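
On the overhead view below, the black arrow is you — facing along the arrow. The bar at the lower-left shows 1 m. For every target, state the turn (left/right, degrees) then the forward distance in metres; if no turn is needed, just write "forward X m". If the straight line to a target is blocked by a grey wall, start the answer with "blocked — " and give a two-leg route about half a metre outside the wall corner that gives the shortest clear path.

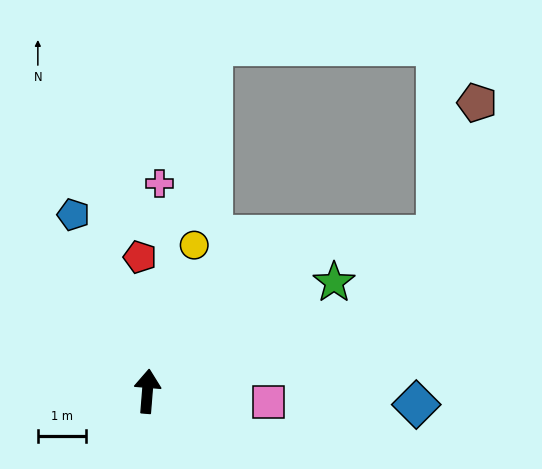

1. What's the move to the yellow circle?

turn right 13°, forward 3.2 m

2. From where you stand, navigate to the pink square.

turn right 90°, forward 2.5 m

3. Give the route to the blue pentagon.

turn left 27°, forward 4.0 m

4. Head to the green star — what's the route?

turn right 55°, forward 4.5 m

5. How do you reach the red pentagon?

turn left 8°, forward 2.8 m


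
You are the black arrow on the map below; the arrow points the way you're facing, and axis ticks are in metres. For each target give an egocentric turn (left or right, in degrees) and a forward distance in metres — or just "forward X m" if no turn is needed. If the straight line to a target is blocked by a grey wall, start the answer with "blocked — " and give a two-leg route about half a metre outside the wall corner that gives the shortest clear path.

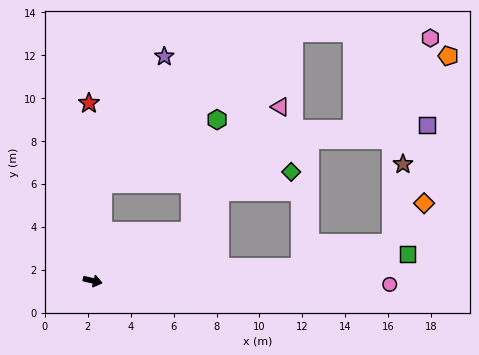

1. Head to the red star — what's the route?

turn left 105°, forward 8.3 m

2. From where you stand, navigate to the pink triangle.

blocked — turn left 41°, forward 5.1 m, then turn left 26°, forward 7.1 m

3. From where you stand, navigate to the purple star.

blocked — turn left 97°, forward 4.5 m, then turn right 19°, forward 6.6 m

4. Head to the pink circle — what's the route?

turn left 13°, forward 13.9 m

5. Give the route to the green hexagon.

blocked — turn left 41°, forward 5.1 m, then turn left 49°, forward 5.3 m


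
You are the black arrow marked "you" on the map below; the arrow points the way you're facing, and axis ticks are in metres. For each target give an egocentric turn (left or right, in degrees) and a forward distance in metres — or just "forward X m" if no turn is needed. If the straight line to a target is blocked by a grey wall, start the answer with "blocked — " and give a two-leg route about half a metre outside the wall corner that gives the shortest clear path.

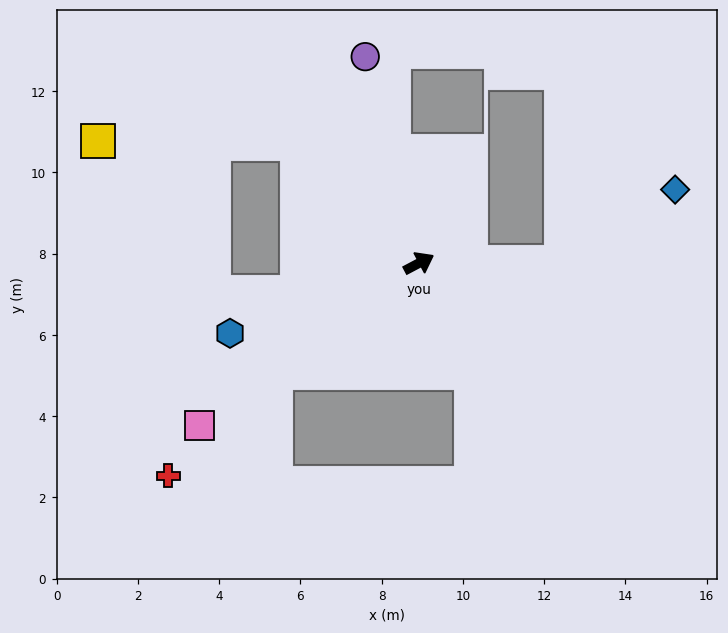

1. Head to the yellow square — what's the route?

blocked — turn left 108°, forward 4.2 m, then turn left 43°, forward 4.9 m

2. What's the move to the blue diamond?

blocked — turn right 27°, forward 3.5 m, then turn left 32°, forward 3.3 m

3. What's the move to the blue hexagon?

turn left 172°, forward 5.0 m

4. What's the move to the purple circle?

turn left 77°, forward 5.3 m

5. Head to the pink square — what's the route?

turn right 171°, forward 6.7 m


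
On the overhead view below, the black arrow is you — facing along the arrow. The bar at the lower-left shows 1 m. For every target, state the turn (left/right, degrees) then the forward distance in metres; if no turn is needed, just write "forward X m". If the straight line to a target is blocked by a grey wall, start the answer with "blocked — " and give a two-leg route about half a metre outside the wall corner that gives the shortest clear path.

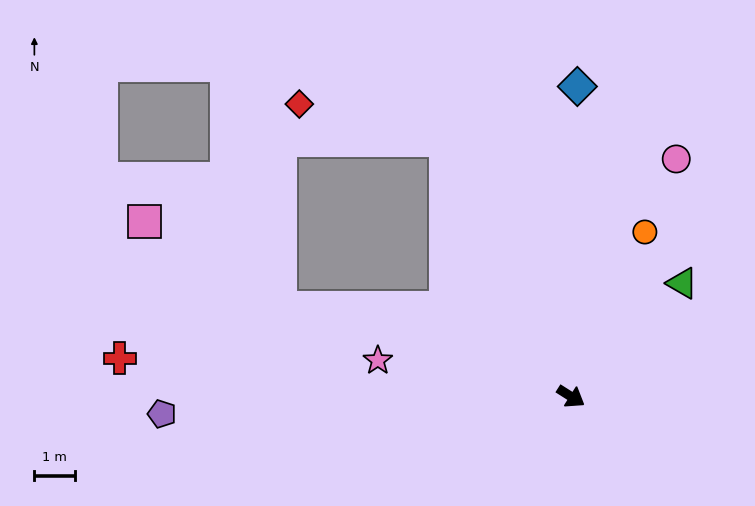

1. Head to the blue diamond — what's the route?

turn left 121°, forward 7.7 m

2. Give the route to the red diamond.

blocked — turn left 148°, forward 7.1 m, then turn left 51°, forward 3.8 m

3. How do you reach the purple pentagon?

turn right 145°, forward 10.2 m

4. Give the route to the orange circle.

turn left 98°, forward 4.5 m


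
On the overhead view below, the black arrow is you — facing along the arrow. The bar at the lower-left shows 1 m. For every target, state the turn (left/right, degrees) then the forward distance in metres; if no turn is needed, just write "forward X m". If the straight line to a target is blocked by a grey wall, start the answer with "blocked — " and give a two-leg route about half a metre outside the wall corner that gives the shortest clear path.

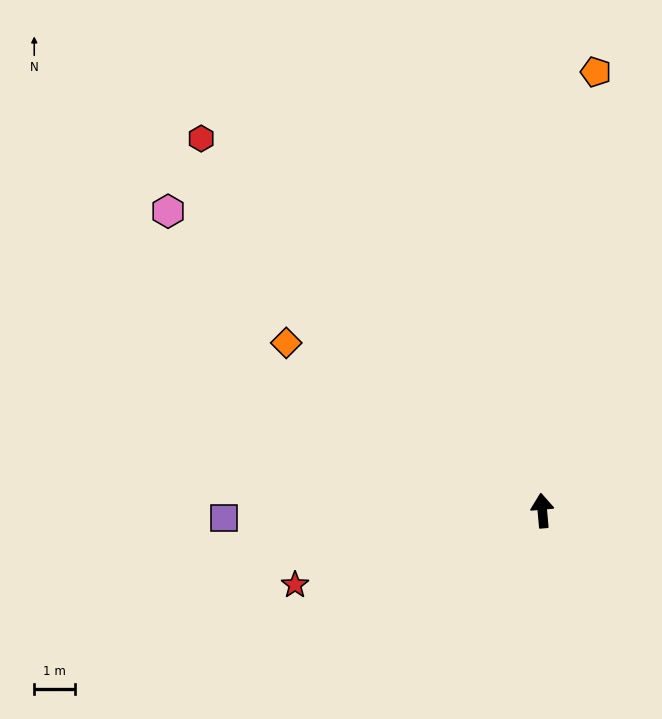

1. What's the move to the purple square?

turn left 86°, forward 7.7 m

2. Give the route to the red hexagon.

turn left 37°, forward 12.3 m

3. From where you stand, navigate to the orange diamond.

turn left 52°, forward 7.4 m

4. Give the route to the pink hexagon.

turn left 46°, forward 11.6 m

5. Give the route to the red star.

turn left 102°, forward 6.3 m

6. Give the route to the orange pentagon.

turn right 12°, forward 10.7 m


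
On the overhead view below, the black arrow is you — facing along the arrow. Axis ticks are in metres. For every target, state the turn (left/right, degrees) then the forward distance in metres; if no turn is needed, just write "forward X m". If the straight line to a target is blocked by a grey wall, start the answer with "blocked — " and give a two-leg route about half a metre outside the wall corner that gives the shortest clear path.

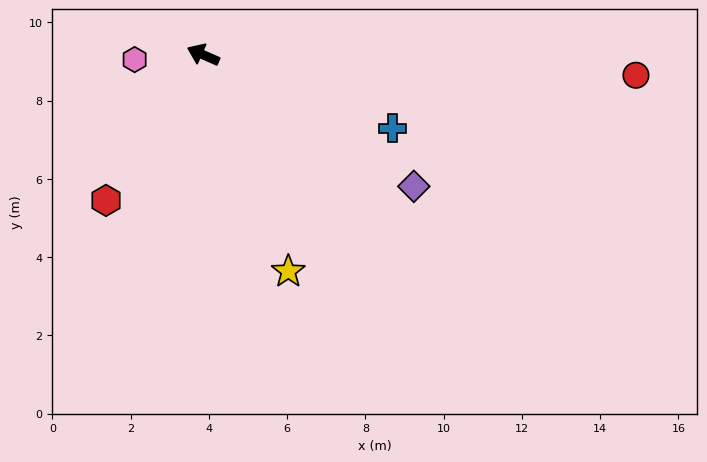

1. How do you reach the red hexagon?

turn left 80°, forward 4.5 m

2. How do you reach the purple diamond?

turn left 172°, forward 6.3 m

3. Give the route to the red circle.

turn right 159°, forward 11.1 m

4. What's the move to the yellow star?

turn left 135°, forward 5.9 m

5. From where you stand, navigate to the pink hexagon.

turn left 28°, forward 1.8 m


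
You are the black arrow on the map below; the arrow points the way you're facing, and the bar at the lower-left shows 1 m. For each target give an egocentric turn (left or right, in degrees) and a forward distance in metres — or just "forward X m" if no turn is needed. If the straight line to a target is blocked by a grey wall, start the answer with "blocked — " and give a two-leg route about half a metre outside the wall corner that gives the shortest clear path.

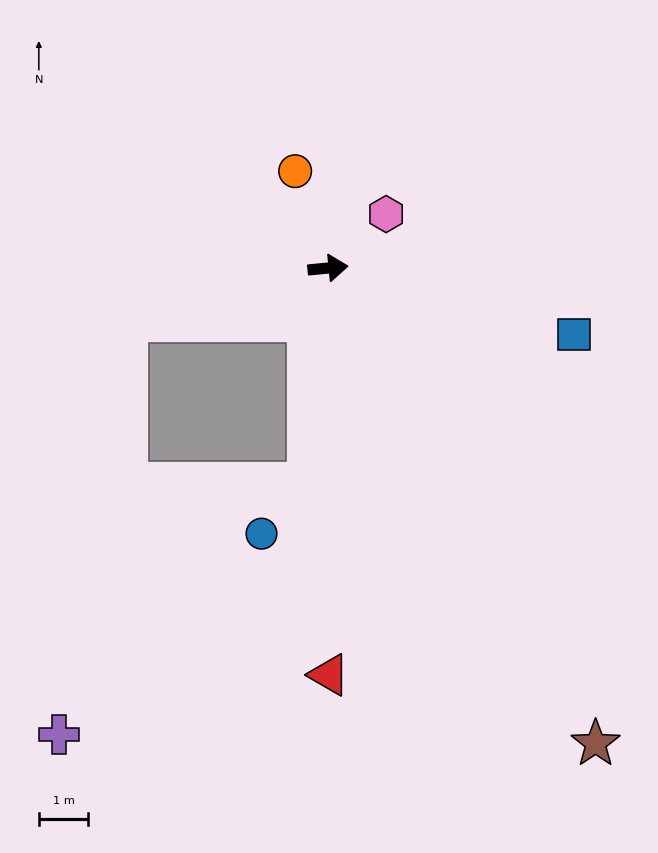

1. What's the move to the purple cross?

blocked — turn right 171°, forward 4.2 m, then turn left 66°, forward 8.5 m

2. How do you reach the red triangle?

turn right 95°, forward 8.2 m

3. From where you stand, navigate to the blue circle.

blocked — turn right 101°, forward 4.4 m, then turn right 37°, forward 1.4 m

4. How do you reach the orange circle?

turn left 103°, forward 2.1 m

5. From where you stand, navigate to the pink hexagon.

turn left 37°, forward 1.6 m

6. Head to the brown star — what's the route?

turn right 66°, forward 11.0 m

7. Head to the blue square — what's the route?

turn right 21°, forward 5.1 m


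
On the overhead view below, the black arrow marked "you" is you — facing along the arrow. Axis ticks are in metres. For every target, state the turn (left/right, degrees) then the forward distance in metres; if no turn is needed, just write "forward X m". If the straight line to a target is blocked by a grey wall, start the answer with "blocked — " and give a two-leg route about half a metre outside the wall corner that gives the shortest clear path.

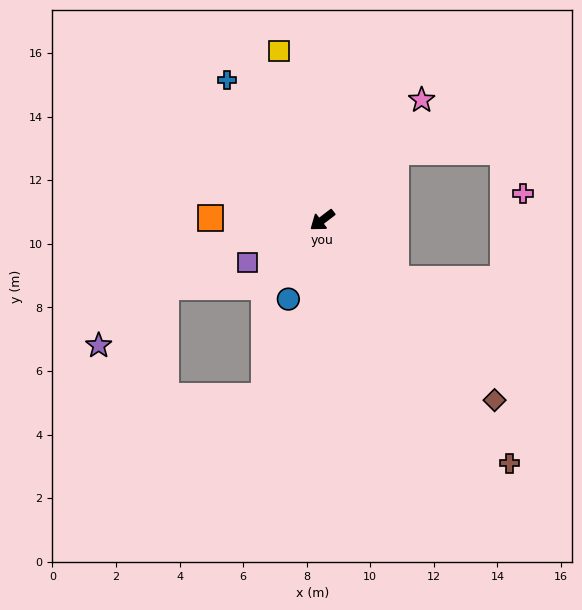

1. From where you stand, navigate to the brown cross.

turn left 90°, forward 9.6 m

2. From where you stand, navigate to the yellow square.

turn right 113°, forward 5.5 m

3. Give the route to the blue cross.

turn right 93°, forward 5.3 m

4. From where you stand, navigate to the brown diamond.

turn left 96°, forward 7.8 m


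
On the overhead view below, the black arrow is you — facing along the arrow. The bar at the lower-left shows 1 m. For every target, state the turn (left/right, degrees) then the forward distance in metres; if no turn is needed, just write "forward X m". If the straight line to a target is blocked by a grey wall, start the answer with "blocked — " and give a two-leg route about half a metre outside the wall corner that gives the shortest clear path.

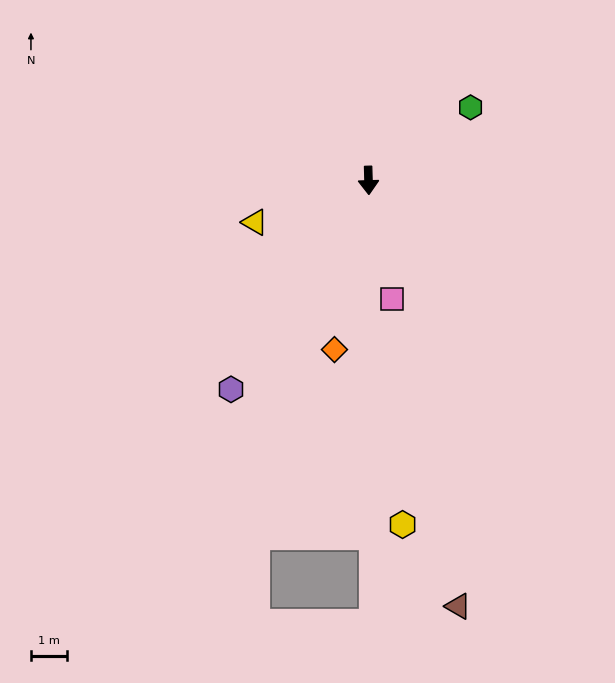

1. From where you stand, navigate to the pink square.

turn left 10°, forward 3.3 m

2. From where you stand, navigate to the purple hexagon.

turn right 35°, forward 6.9 m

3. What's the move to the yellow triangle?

turn right 71°, forward 3.3 m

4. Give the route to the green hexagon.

turn left 124°, forward 3.4 m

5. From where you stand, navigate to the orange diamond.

turn right 13°, forward 4.7 m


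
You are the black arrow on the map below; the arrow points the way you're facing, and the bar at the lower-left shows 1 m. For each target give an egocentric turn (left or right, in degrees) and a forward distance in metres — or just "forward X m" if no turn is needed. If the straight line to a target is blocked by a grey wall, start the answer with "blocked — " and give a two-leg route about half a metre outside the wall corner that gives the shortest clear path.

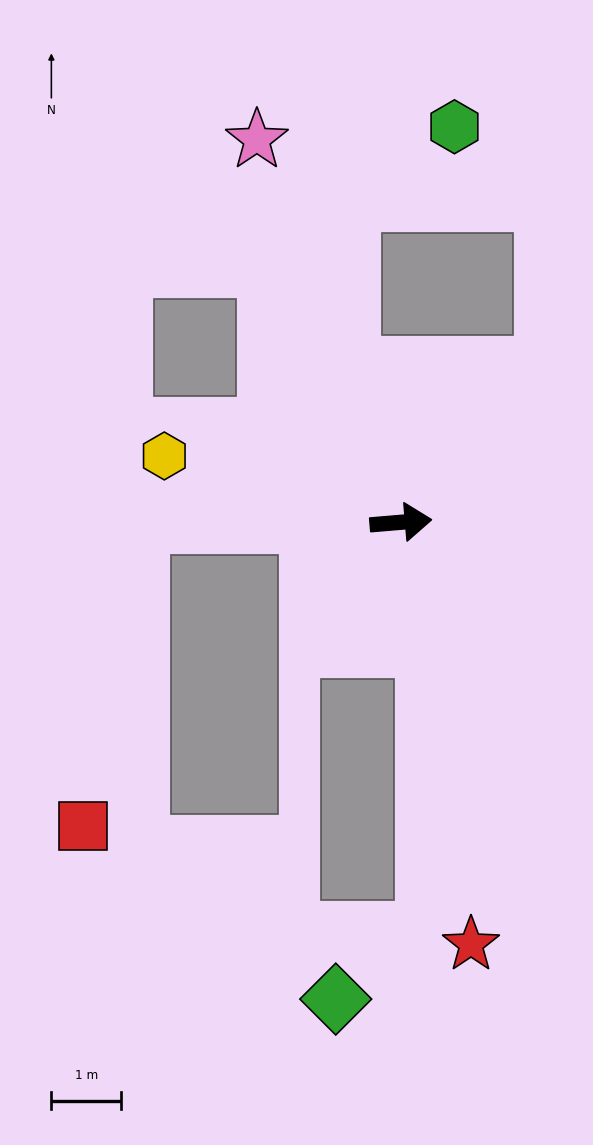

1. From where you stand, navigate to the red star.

turn right 85°, forward 6.2 m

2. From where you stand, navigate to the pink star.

turn left 106°, forward 5.9 m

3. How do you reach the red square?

blocked — turn left 176°, forward 3.8 m, then turn left 79°, forward 4.4 m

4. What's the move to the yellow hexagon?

turn left 160°, forward 3.5 m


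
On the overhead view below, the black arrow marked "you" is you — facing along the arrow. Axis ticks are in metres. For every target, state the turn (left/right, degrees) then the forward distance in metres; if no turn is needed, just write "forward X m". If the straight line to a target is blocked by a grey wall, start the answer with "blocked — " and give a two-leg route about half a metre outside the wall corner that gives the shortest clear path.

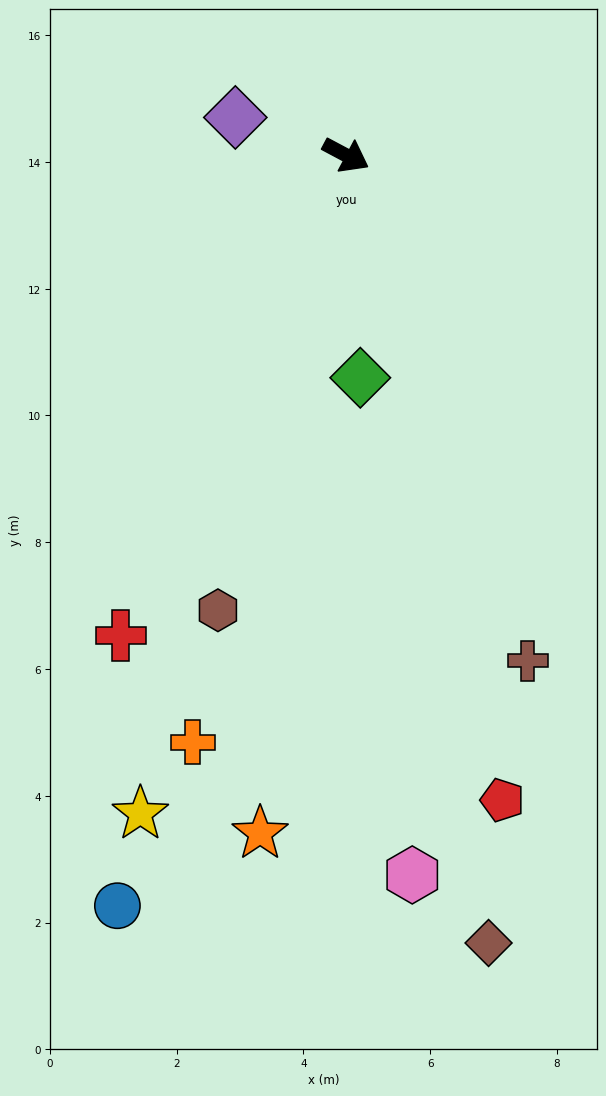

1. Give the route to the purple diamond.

turn right 171°, forward 1.8 m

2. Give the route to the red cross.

turn right 87°, forward 8.4 m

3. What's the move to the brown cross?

turn right 42°, forward 8.5 m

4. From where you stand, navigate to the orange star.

turn right 69°, forward 10.8 m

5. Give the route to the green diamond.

turn right 58°, forward 3.5 m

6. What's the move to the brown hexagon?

turn right 78°, forward 7.5 m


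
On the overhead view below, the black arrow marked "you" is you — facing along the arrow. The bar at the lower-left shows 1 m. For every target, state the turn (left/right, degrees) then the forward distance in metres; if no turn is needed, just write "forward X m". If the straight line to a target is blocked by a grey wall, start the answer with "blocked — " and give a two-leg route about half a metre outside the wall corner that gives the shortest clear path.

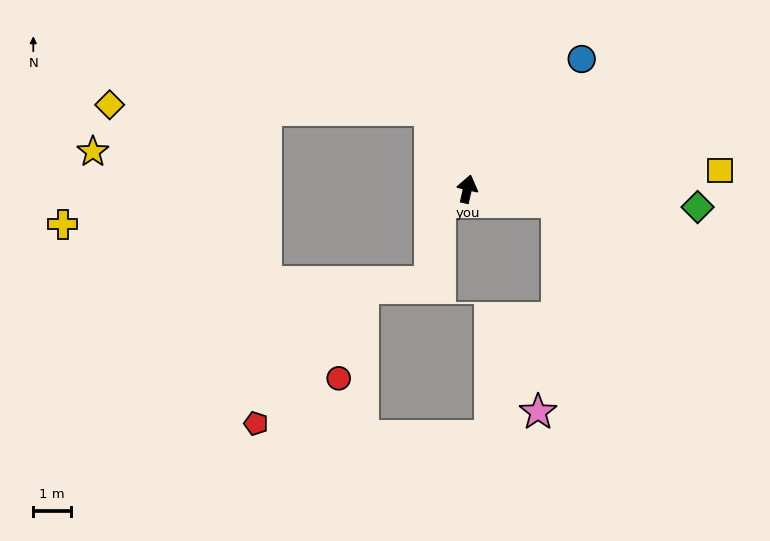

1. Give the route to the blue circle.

turn right 29°, forward 4.6 m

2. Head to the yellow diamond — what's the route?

blocked — turn left 38°, forward 2.3 m, then turn left 64°, forward 8.5 m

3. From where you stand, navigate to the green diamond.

turn right 82°, forward 6.1 m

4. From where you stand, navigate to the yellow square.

turn right 73°, forward 6.7 m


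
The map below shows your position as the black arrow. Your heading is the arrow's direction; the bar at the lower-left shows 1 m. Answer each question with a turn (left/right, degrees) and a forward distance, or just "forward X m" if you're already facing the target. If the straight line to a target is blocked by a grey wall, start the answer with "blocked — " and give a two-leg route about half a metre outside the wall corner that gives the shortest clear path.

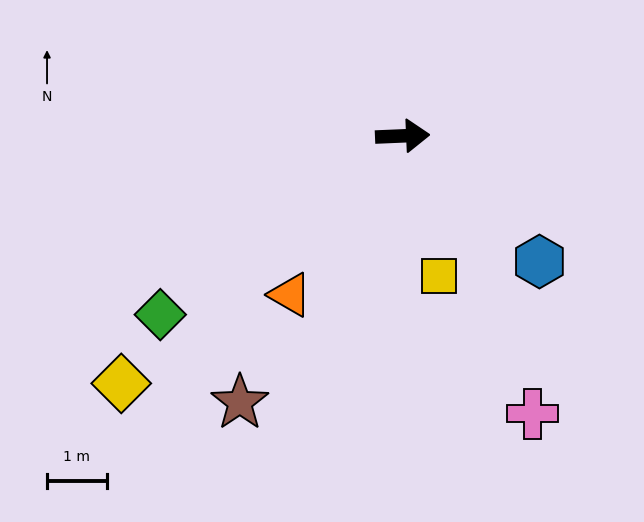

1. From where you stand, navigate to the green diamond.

turn right 146°, forward 5.0 m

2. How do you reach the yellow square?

turn right 78°, forward 2.4 m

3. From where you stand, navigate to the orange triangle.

turn right 128°, forward 3.3 m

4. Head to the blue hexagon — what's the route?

turn right 45°, forward 3.1 m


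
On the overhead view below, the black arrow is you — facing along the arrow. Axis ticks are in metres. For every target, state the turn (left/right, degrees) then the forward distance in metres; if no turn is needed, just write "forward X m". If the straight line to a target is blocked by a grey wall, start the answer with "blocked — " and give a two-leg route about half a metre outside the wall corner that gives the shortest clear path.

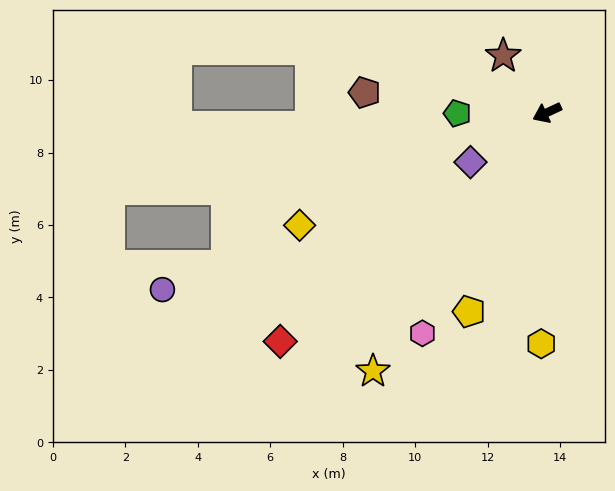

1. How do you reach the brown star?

turn right 77°, forward 2.0 m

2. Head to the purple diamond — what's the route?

turn left 8°, forward 2.5 m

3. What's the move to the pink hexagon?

turn left 35°, forward 7.0 m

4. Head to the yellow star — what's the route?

turn left 31°, forward 8.6 m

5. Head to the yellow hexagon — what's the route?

turn left 63°, forward 6.4 m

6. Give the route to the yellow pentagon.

turn left 44°, forward 5.9 m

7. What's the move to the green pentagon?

turn right 25°, forward 2.5 m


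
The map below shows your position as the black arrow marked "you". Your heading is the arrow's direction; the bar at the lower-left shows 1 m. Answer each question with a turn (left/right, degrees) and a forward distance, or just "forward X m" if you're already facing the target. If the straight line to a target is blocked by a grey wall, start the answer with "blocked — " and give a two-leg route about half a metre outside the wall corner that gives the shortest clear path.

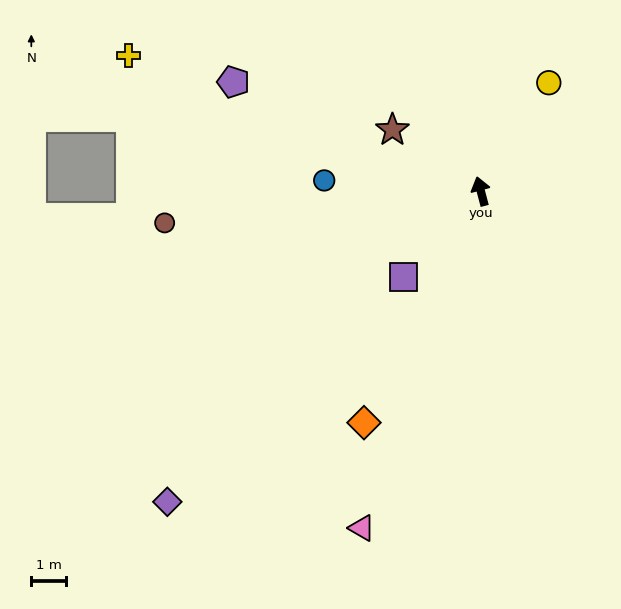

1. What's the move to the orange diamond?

turn left 138°, forward 7.5 m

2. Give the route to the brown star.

turn left 40°, forward 3.1 m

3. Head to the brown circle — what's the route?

turn left 81°, forward 9.2 m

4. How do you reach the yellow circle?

turn right 47°, forward 3.7 m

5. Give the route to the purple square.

turn left 123°, forward 3.4 m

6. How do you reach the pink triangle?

turn left 146°, forward 10.4 m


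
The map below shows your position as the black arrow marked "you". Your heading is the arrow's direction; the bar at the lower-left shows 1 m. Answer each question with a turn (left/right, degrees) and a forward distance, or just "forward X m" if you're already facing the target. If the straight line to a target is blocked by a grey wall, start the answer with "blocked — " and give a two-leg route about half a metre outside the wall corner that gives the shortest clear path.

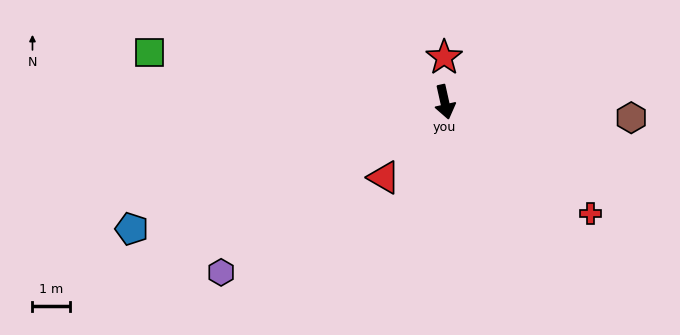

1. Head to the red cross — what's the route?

turn left 40°, forward 4.9 m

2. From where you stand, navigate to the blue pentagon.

turn right 81°, forward 9.0 m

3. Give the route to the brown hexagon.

turn left 73°, forward 5.0 m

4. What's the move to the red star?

turn left 168°, forward 1.2 m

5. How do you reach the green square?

turn right 112°, forward 8.0 m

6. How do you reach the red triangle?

turn right 51°, forward 2.6 m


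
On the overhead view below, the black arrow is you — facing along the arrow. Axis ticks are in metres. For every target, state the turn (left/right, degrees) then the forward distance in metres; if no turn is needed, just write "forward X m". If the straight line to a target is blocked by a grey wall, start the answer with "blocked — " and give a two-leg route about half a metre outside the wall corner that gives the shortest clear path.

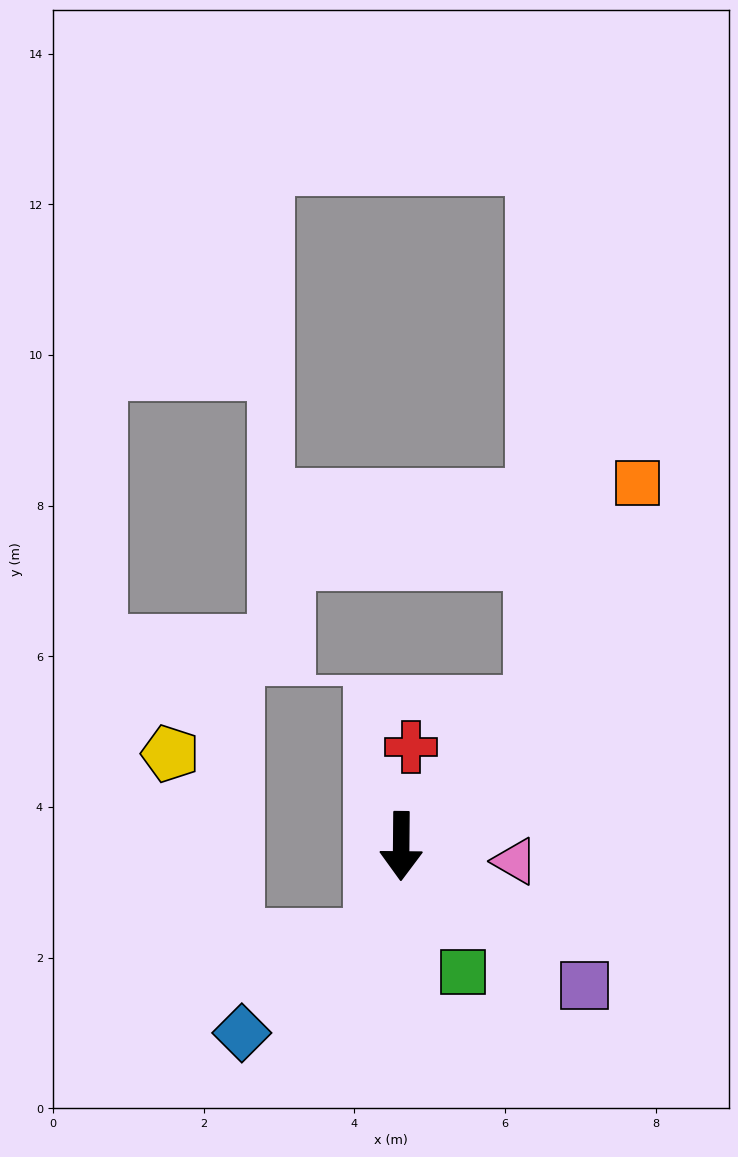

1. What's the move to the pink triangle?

turn left 83°, forward 1.5 m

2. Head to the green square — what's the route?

turn left 27°, forward 1.9 m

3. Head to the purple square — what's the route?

turn left 53°, forward 3.1 m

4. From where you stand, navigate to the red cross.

turn left 175°, forward 1.3 m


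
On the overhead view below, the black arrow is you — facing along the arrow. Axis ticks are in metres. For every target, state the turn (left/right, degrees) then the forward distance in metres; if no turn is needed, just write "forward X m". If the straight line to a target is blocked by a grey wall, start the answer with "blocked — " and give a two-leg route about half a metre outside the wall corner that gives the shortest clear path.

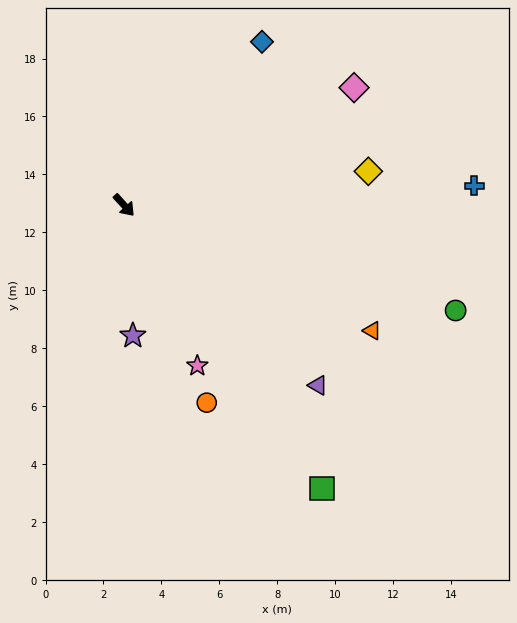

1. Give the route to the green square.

turn right 7°, forward 11.9 m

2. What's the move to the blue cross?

turn left 51°, forward 12.1 m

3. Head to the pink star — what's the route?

turn right 18°, forward 6.1 m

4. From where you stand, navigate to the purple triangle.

turn left 5°, forward 9.1 m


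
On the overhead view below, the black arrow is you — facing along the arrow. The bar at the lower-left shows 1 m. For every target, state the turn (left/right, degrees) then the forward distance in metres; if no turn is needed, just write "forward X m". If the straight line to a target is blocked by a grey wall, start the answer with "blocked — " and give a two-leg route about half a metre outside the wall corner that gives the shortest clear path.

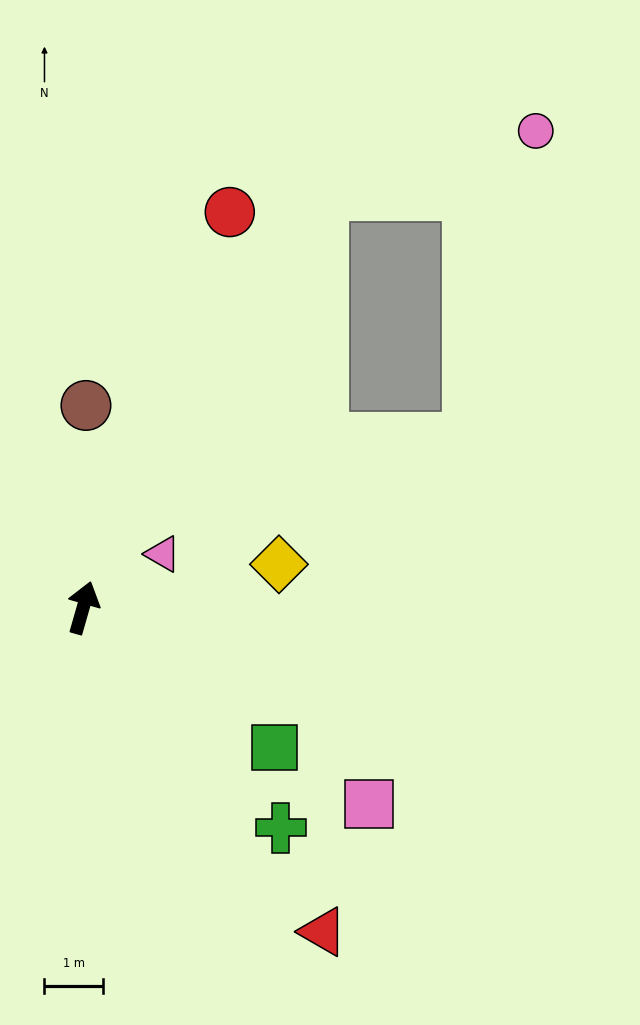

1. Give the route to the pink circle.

blocked — turn right 14°, forward 8.1 m, then turn right 43°, forward 3.8 m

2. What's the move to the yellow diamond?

turn right 62°, forward 3.4 m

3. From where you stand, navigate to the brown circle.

turn left 15°, forward 3.4 m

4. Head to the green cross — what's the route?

turn right 122°, forward 5.0 m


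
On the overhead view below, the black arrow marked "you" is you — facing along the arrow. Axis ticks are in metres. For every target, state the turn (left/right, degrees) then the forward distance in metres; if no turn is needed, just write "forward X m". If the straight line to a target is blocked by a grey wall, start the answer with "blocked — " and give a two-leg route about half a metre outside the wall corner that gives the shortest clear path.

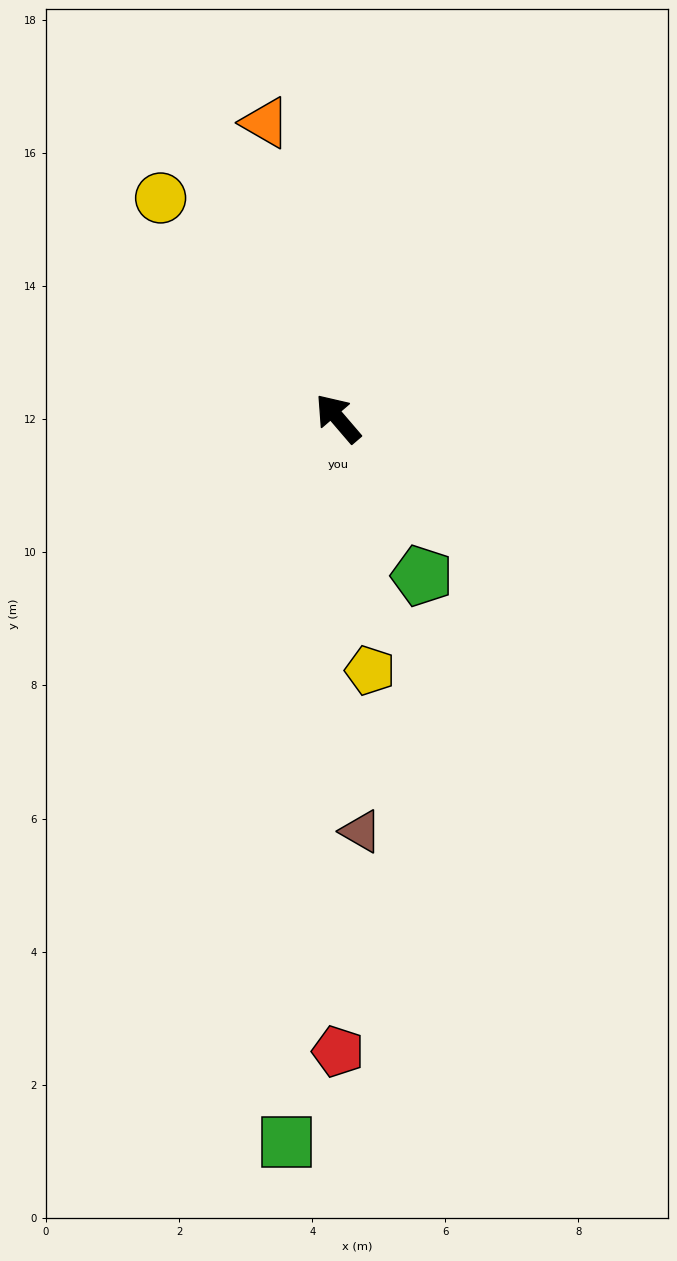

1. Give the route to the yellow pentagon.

turn left 147°, forward 3.8 m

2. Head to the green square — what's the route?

turn left 135°, forward 10.9 m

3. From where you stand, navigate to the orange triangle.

turn right 27°, forward 4.6 m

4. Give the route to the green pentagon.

turn left 167°, forward 2.7 m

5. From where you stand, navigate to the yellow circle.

forward 4.2 m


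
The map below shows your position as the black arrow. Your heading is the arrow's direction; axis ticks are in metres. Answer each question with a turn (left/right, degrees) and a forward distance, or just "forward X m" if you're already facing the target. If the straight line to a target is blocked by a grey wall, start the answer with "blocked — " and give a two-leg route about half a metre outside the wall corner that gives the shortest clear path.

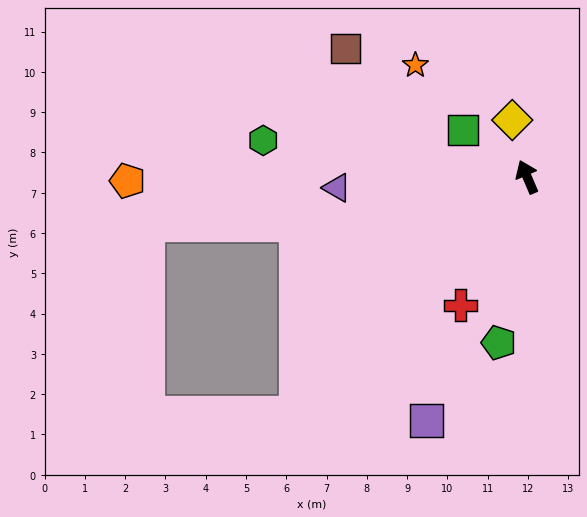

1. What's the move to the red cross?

turn left 129°, forward 3.6 m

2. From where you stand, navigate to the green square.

turn left 31°, forward 2.0 m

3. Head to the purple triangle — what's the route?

turn left 70°, forward 4.7 m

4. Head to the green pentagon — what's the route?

turn left 147°, forward 4.2 m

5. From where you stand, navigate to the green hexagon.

turn left 59°, forward 6.6 m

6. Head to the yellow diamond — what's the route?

turn right 8°, forward 1.5 m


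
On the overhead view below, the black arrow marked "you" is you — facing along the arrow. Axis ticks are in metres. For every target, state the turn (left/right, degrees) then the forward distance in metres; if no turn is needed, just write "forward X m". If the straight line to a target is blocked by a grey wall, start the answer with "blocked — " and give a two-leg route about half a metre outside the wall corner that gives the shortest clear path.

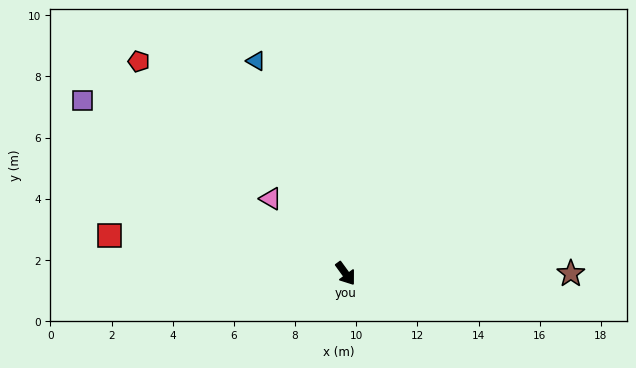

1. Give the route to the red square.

turn right 135°, forward 7.8 m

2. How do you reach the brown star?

turn left 54°, forward 7.4 m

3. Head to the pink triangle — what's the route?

turn right 171°, forward 3.5 m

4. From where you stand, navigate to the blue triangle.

turn left 167°, forward 7.5 m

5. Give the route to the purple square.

turn right 159°, forward 10.3 m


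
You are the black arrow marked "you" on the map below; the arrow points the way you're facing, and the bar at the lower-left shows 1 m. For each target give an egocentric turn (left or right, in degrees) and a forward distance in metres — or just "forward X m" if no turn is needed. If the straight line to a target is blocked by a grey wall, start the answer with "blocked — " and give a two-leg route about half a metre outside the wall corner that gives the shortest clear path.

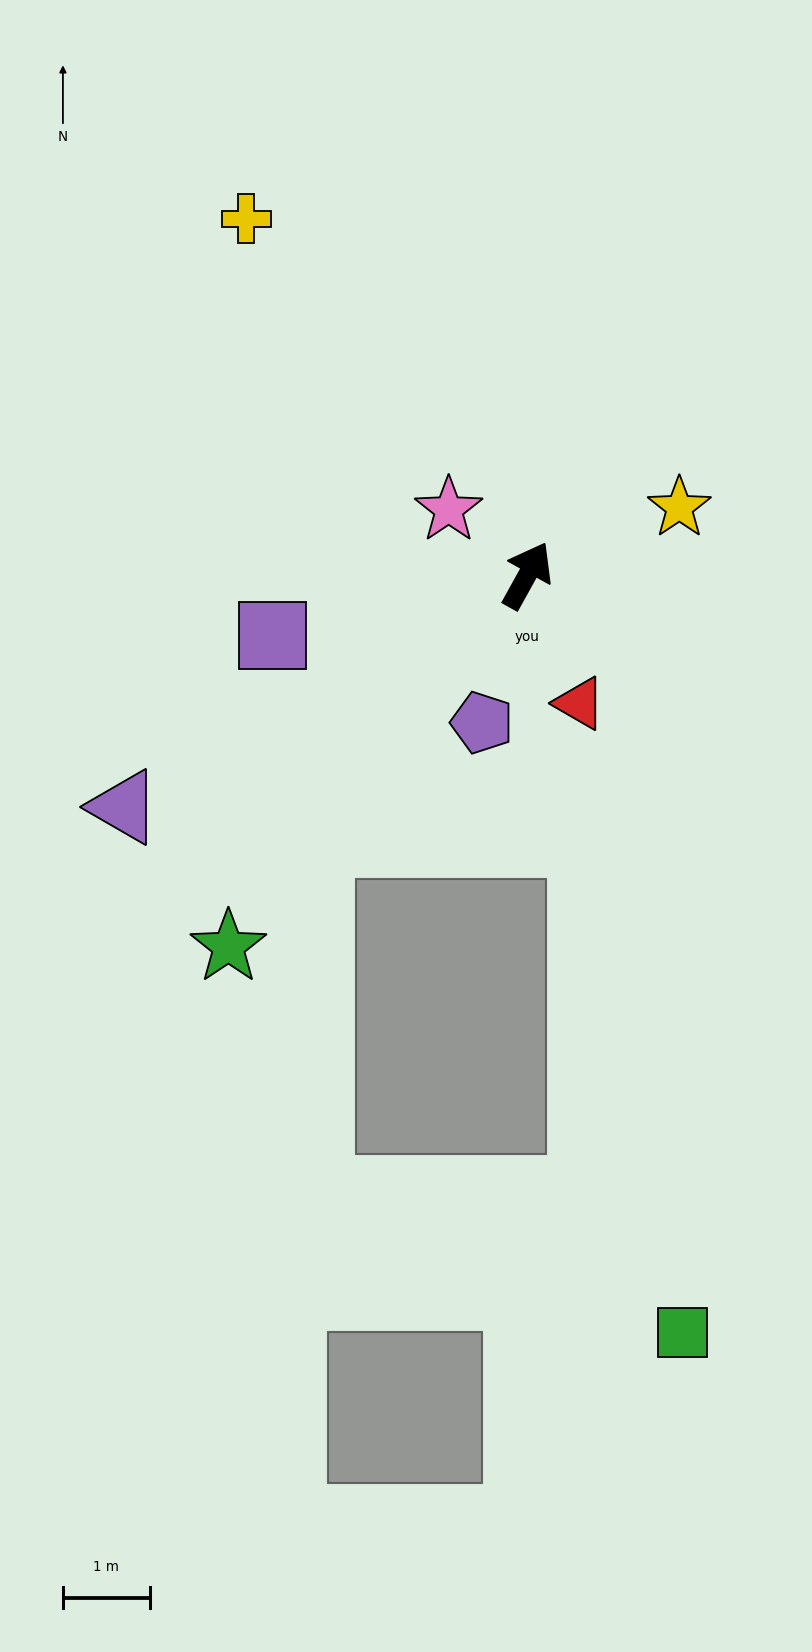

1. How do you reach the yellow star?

turn right 37°, forward 1.9 m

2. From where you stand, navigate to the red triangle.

turn right 129°, forward 1.6 m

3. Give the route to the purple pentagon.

turn right 168°, forward 1.8 m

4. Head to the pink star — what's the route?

turn left 79°, forward 1.2 m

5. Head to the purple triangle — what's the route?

turn left 149°, forward 5.4 m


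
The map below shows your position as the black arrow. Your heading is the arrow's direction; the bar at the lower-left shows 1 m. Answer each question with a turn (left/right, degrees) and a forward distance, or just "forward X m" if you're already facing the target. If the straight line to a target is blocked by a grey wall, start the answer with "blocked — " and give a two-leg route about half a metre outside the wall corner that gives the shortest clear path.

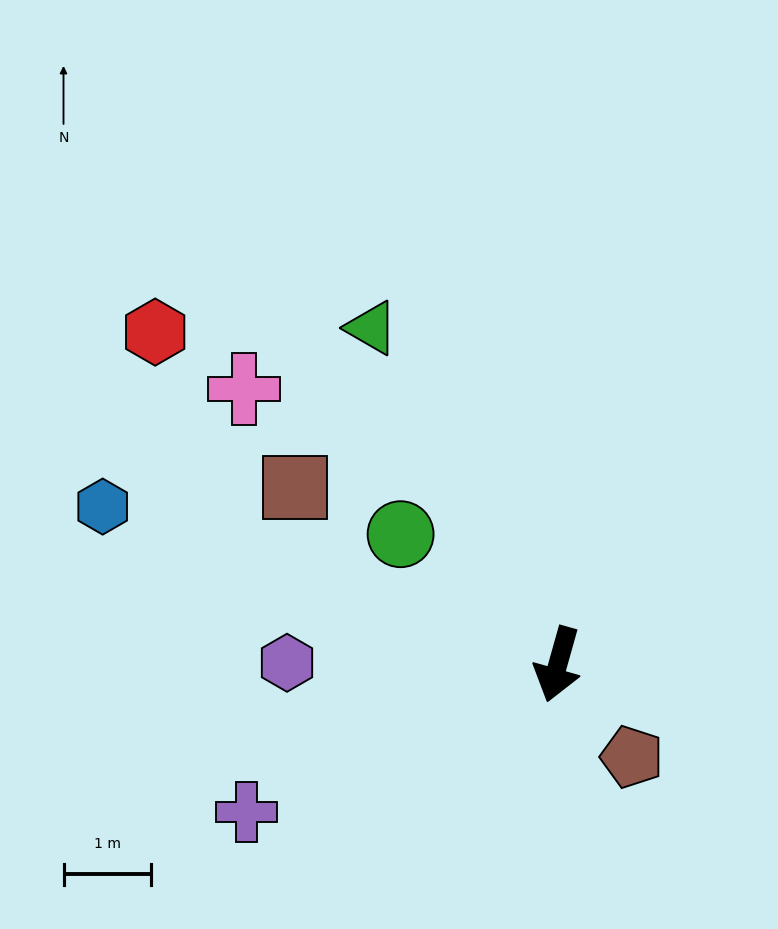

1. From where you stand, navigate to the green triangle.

turn right 135°, forward 4.4 m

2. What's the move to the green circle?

turn right 114°, forward 2.3 m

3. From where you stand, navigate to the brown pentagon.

turn left 54°, forward 1.4 m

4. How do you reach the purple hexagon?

turn right 75°, forward 3.1 m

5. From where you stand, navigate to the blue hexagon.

turn right 93°, forward 5.5 m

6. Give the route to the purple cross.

turn right 49°, forward 4.0 m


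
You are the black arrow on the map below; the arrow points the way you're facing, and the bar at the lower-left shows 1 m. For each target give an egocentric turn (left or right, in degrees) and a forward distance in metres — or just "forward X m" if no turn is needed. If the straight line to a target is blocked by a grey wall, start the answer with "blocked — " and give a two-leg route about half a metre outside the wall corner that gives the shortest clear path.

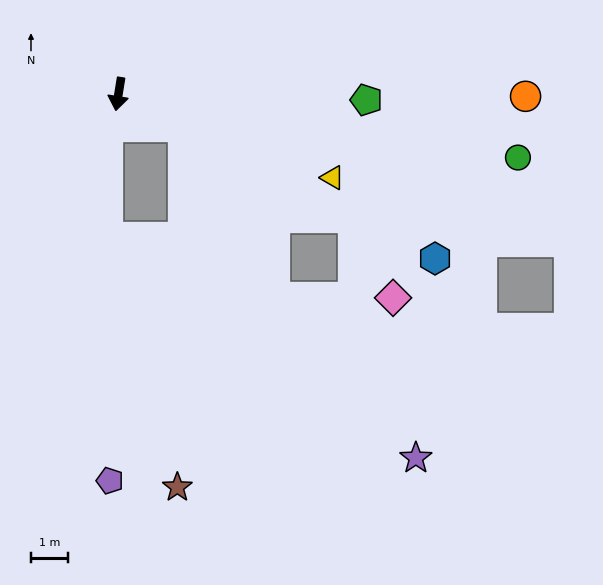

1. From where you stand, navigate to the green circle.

turn left 90°, forward 11.0 m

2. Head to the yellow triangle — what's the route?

turn left 78°, forward 6.2 m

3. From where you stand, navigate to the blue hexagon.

turn left 72°, forward 9.7 m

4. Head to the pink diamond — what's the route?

blocked — turn left 71°, forward 7.2 m, then turn right 35°, forward 2.4 m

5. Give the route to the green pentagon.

turn left 98°, forward 6.7 m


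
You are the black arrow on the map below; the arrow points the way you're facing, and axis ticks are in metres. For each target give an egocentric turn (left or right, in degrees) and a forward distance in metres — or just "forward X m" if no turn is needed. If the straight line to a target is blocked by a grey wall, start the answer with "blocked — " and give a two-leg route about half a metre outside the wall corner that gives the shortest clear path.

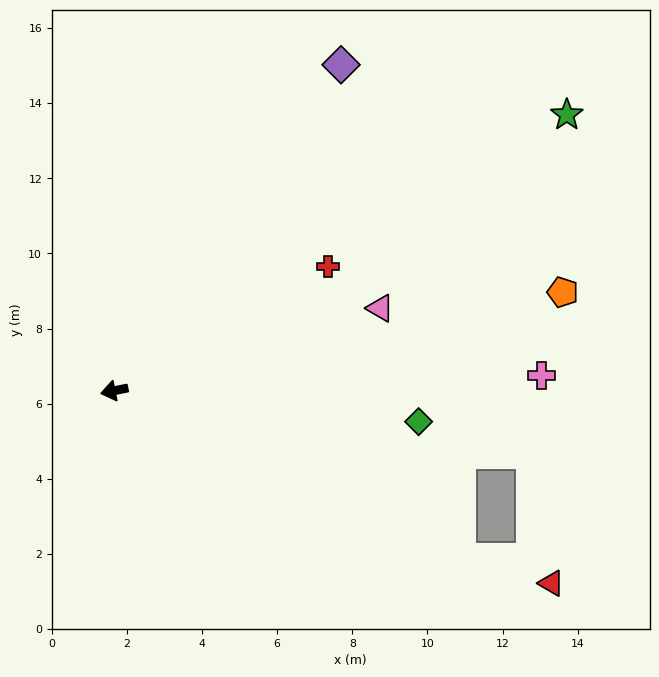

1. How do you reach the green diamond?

turn left 163°, forward 8.1 m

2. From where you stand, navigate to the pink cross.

turn left 171°, forward 11.4 m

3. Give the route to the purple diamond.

turn right 136°, forward 10.6 m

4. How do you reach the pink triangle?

turn right 174°, forward 7.4 m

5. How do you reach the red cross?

turn right 161°, forward 6.6 m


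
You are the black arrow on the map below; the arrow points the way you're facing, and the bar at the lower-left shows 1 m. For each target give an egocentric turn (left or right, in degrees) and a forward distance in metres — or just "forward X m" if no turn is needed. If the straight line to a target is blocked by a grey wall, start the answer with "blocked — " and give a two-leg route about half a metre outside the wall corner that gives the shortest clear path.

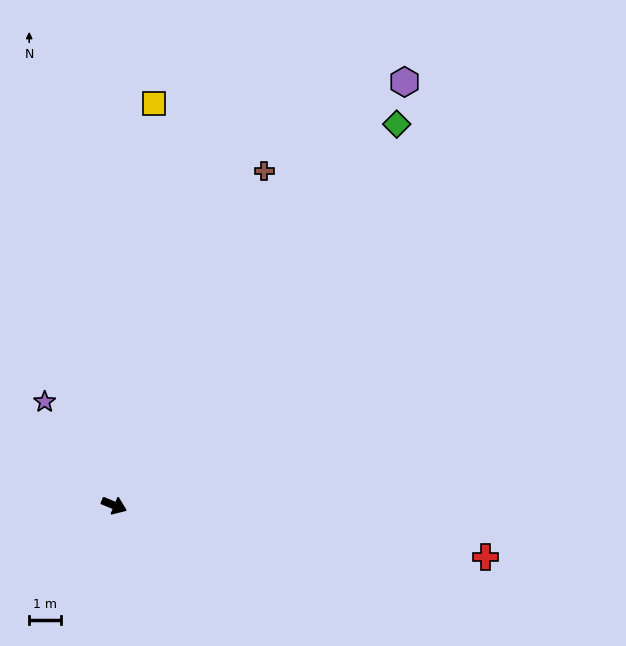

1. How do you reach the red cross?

turn left 15°, forward 11.7 m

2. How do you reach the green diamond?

turn left 76°, forward 14.8 m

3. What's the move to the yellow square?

turn left 107°, forward 12.6 m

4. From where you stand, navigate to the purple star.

turn left 146°, forward 3.9 m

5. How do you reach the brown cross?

turn left 88°, forward 11.4 m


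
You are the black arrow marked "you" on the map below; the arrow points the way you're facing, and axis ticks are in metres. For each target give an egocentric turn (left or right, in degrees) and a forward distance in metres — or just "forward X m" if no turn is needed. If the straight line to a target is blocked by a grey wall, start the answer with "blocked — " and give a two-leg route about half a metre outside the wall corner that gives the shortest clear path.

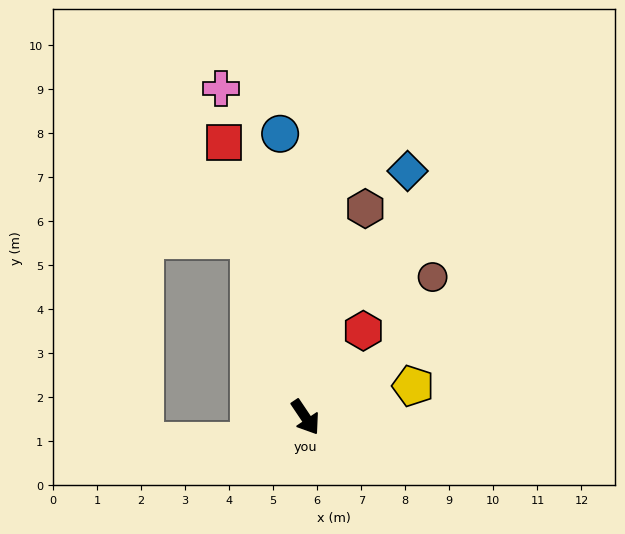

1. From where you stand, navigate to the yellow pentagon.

turn left 72°, forward 2.5 m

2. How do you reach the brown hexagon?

turn left 130°, forward 4.9 m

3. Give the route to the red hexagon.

turn left 112°, forward 2.4 m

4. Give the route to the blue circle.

turn left 151°, forward 6.5 m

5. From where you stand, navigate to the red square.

turn left 163°, forward 6.5 m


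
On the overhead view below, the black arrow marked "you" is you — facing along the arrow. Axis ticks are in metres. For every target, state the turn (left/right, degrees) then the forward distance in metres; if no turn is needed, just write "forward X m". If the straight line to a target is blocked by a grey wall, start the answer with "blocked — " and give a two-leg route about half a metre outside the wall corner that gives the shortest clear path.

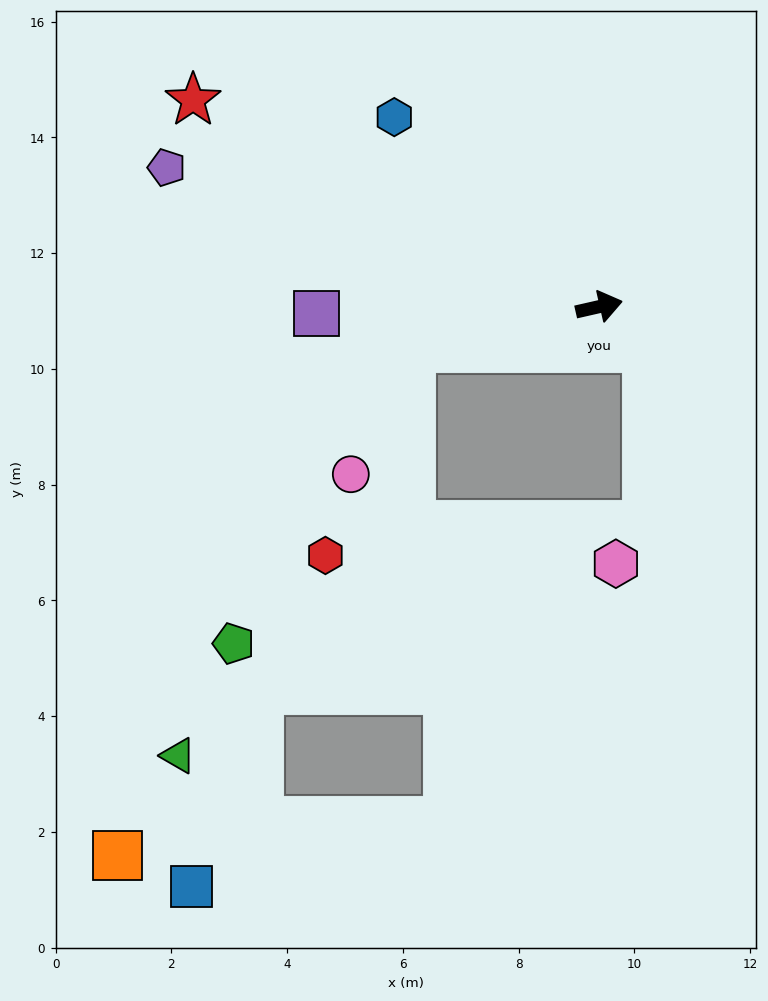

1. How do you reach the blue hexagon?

turn left 124°, forward 4.8 m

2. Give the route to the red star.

turn left 140°, forward 7.9 m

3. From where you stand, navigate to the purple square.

turn left 169°, forward 4.9 m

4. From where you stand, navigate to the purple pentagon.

turn left 149°, forward 7.8 m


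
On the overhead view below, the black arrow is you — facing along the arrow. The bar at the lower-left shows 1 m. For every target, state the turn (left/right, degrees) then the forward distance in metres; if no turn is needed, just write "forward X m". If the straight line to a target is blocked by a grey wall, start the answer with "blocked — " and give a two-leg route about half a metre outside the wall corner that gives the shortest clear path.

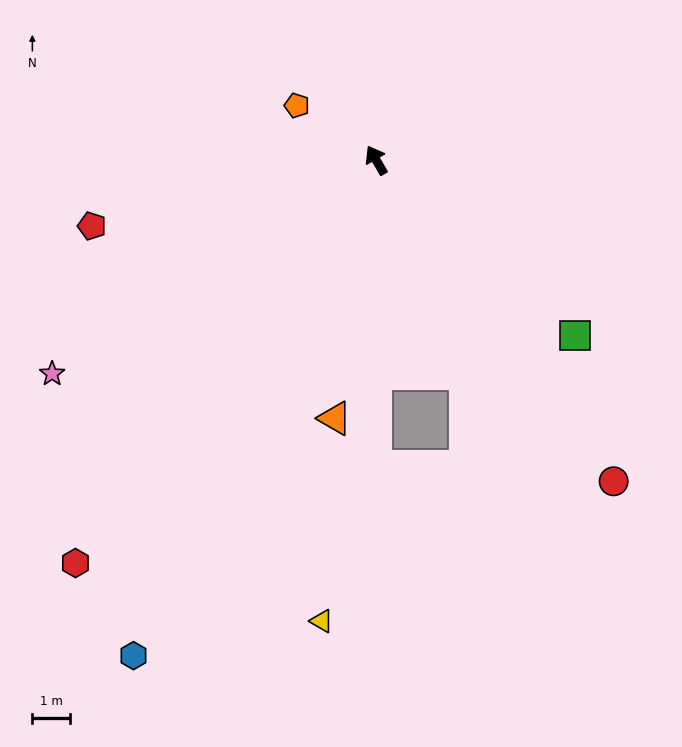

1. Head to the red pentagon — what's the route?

turn left 73°, forward 7.7 m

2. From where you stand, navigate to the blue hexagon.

turn left 124°, forward 14.5 m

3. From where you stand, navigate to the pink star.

turn left 93°, forward 10.2 m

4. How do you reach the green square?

turn right 161°, forward 7.0 m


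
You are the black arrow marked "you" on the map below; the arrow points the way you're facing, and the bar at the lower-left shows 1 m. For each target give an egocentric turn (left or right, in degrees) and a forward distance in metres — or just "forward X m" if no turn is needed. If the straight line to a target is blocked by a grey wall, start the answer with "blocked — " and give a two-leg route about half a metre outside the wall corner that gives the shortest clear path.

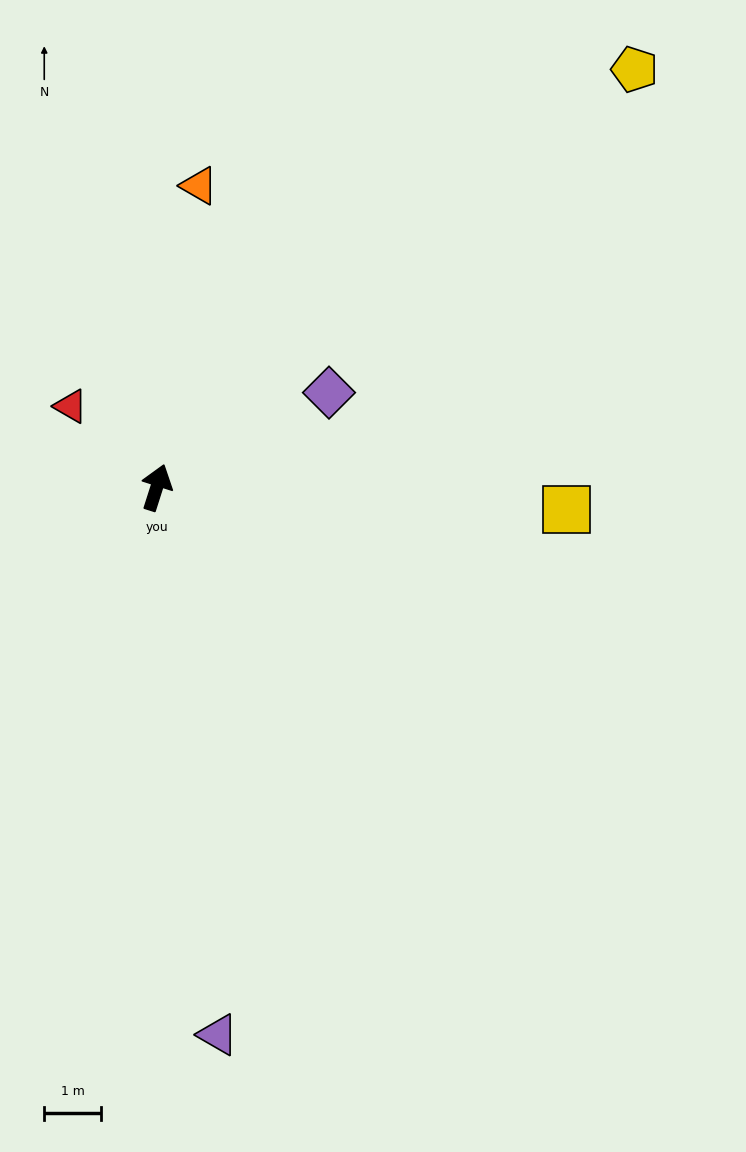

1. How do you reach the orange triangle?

turn left 10°, forward 5.3 m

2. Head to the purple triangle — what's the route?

turn right 156°, forward 9.6 m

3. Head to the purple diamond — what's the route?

turn right 44°, forward 3.4 m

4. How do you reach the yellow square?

turn right 75°, forward 7.2 m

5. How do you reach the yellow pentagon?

turn right 31°, forward 11.1 m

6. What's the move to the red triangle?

turn left 64°, forward 2.1 m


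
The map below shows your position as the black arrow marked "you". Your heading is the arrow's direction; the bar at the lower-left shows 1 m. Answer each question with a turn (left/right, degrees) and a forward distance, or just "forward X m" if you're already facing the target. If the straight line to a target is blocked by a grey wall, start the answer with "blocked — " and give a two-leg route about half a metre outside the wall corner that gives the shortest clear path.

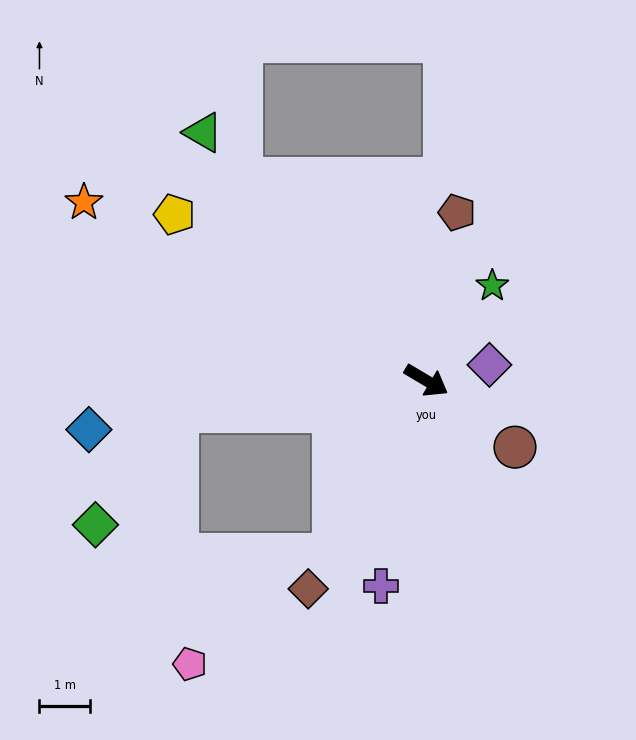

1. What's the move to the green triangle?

turn left 163°, forward 6.6 m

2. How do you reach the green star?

turn left 86°, forward 2.3 m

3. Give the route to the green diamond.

blocked — turn right 142°, forward 5.0 m, then turn left 47°, forward 2.8 m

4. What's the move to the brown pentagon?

turn left 110°, forward 3.4 m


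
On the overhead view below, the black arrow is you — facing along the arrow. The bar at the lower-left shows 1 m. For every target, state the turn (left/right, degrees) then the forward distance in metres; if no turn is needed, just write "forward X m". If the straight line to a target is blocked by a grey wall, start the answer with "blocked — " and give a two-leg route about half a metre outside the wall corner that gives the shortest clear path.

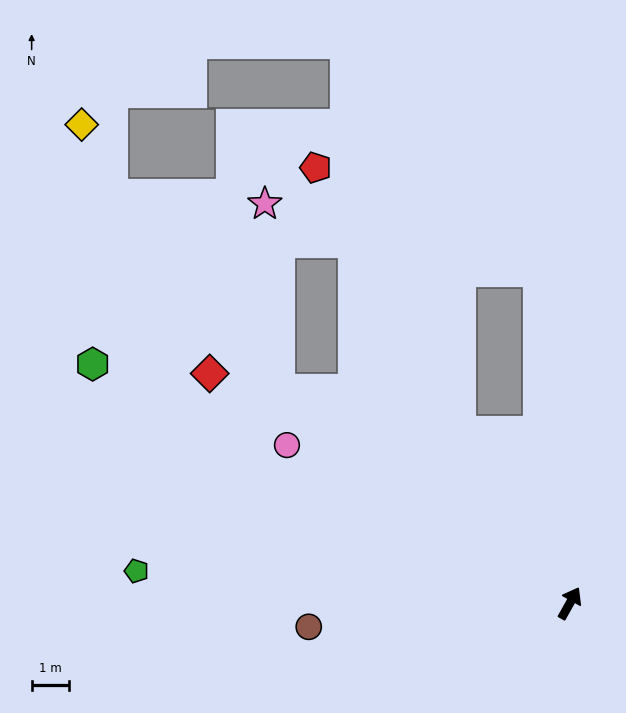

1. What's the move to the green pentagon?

turn left 115°, forward 11.7 m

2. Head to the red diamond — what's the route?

turn left 87°, forward 11.5 m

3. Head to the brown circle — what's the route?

turn left 124°, forward 7.1 m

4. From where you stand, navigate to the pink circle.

turn left 90°, forward 8.7 m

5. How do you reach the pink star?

blocked — turn left 83°, forward 9.7 m, then turn right 49°, forward 5.0 m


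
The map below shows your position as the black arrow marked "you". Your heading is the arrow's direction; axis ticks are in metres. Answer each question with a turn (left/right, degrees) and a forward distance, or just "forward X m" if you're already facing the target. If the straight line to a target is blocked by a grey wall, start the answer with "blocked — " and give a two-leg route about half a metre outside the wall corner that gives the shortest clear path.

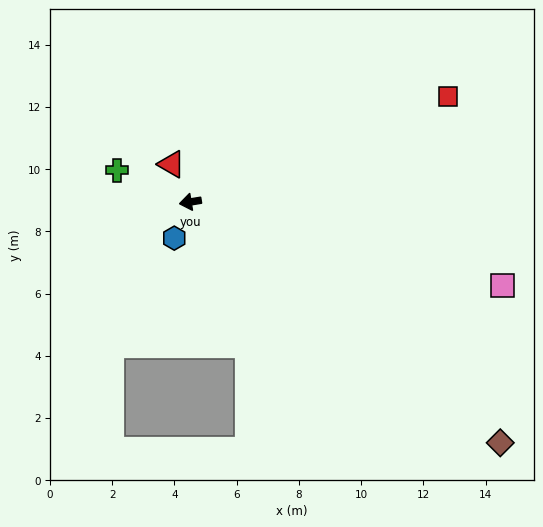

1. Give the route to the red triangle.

turn right 73°, forward 1.4 m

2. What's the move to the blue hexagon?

turn left 57°, forward 1.3 m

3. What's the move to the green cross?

turn right 33°, forward 2.6 m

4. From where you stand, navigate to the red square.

turn right 167°, forward 8.9 m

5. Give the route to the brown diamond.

turn left 133°, forward 12.6 m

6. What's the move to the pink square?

turn left 156°, forward 10.4 m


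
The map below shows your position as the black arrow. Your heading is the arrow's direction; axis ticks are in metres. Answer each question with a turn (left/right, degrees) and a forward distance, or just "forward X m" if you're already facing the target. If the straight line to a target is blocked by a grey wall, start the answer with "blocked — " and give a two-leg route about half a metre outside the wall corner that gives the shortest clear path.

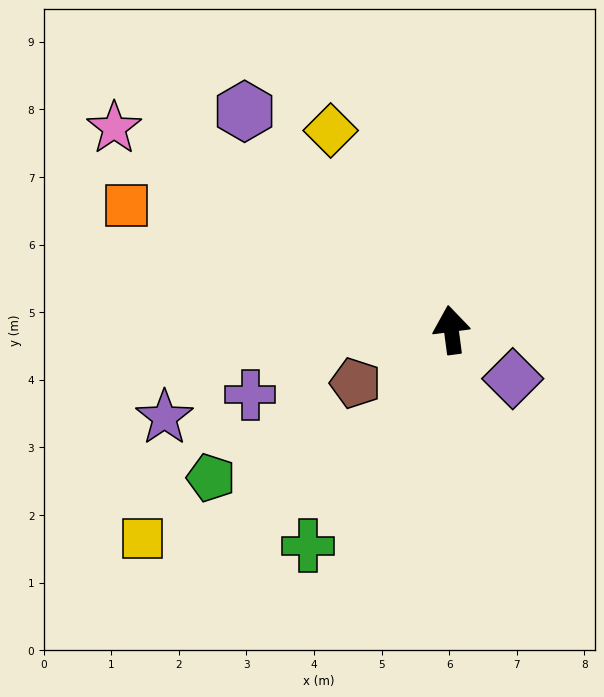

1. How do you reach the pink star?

turn left 52°, forward 5.8 m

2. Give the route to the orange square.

turn left 62°, forward 5.1 m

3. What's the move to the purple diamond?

turn right 136°, forward 1.2 m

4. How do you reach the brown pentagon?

turn left 112°, forward 1.6 m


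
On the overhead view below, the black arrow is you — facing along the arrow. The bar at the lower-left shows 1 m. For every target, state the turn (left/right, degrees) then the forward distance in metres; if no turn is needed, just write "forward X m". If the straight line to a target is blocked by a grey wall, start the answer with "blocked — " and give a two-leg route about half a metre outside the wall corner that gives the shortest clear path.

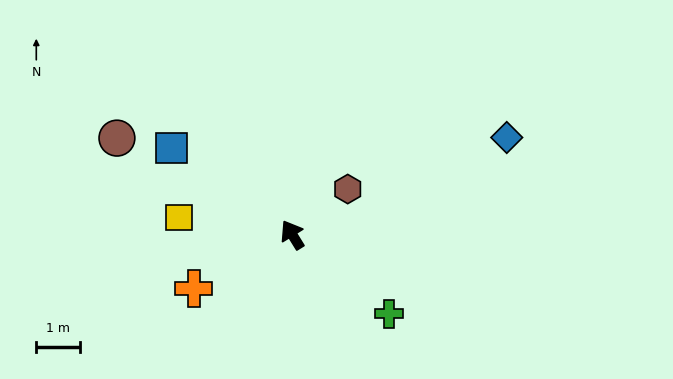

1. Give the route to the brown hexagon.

turn right 82°, forward 1.6 m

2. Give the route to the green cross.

turn right 161°, forward 2.8 m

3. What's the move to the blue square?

turn left 23°, forward 3.4 m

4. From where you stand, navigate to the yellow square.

turn left 50°, forward 2.6 m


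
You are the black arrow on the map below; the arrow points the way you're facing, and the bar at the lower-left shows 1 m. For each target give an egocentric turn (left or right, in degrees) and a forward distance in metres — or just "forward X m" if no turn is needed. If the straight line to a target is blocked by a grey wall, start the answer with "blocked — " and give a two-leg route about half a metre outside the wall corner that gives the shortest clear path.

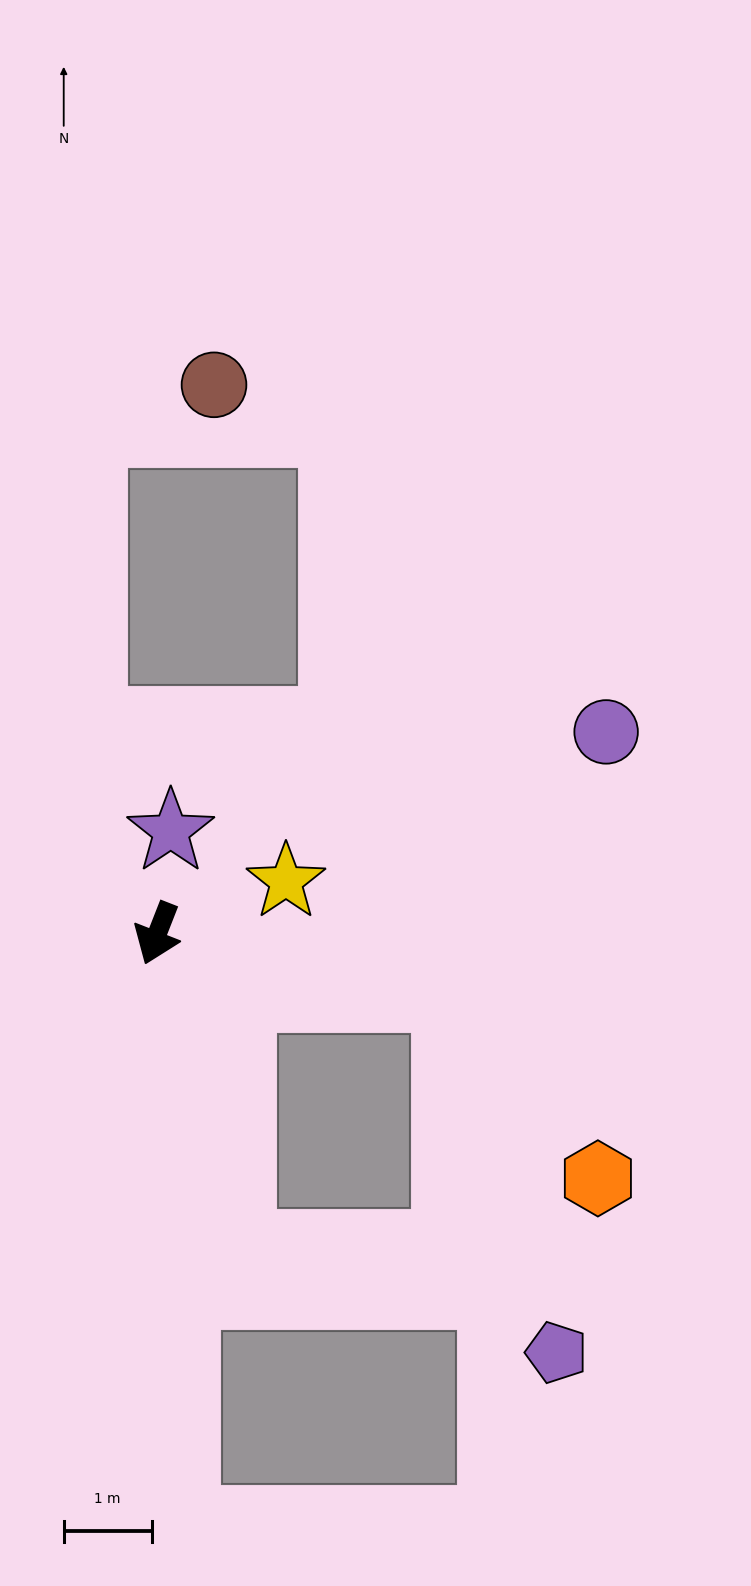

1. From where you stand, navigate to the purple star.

turn right 166°, forward 1.2 m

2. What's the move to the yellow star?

turn left 133°, forward 1.6 m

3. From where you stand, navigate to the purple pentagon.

blocked — turn left 100°, forward 3.4 m, then turn right 62°, forward 4.2 m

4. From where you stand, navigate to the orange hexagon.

blocked — turn left 100°, forward 3.4 m, then turn right 40°, forward 2.7 m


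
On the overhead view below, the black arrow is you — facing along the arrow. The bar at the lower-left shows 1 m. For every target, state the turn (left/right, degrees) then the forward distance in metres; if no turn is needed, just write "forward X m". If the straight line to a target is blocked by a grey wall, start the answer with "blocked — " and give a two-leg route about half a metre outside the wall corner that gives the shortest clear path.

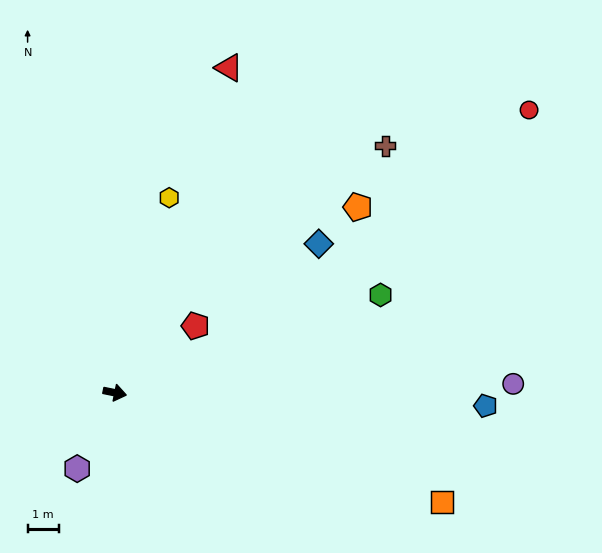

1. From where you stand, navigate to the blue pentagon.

turn left 10°, forward 11.9 m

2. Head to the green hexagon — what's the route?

turn left 32°, forward 9.1 m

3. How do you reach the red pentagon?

turn left 51°, forward 3.4 m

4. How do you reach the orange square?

turn right 7°, forward 11.1 m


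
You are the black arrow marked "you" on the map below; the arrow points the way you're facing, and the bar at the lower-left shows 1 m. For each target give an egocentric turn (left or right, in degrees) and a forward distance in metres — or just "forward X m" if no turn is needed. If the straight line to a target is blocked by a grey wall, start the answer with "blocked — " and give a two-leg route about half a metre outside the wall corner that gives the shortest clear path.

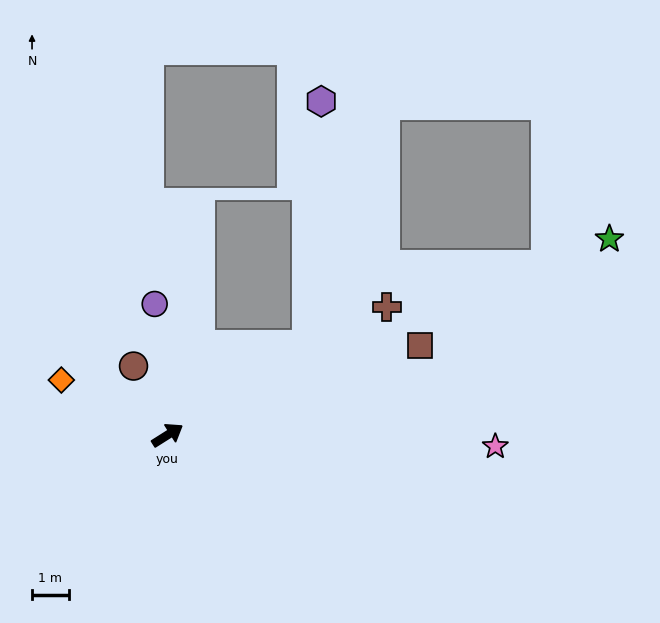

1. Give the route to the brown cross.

turn right 2°, forward 6.9 m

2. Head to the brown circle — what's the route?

turn left 84°, forward 2.1 m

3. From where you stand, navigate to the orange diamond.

turn left 120°, forward 3.3 m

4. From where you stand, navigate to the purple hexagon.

blocked — forward 4.5 m, then turn left 54°, forward 6.7 m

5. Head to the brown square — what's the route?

turn right 13°, forward 7.3 m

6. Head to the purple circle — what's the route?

turn left 63°, forward 3.6 m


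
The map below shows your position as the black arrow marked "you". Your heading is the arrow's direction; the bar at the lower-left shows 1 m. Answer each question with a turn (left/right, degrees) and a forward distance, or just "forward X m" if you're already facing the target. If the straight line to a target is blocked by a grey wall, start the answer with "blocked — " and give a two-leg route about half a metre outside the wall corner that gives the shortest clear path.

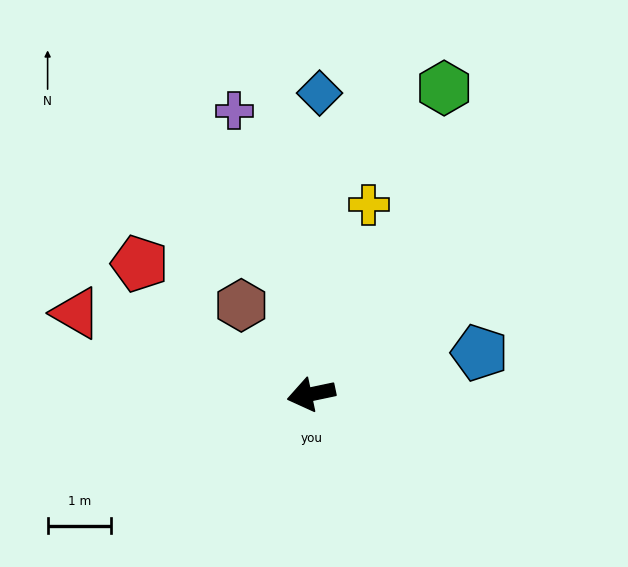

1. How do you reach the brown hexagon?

turn right 64°, forward 1.8 m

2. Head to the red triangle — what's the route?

turn right 31°, forward 3.9 m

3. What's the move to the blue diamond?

turn right 103°, forward 4.8 m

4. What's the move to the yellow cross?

turn right 119°, forward 3.1 m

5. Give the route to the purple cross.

turn right 87°, forward 4.6 m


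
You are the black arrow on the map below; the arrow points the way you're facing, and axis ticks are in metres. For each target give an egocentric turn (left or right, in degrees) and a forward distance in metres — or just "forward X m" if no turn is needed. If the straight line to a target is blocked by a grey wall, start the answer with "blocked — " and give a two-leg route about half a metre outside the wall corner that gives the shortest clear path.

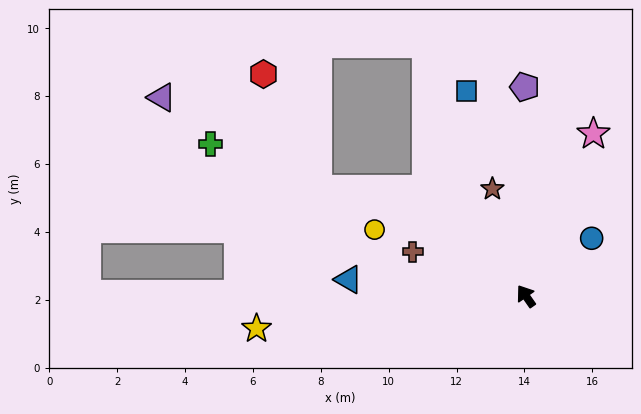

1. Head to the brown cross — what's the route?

turn left 34°, forward 3.6 m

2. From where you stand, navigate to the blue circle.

turn right 84°, forward 2.6 m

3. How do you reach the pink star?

turn right 58°, forward 5.2 m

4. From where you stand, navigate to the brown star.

turn right 18°, forward 3.3 m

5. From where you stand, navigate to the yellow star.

turn left 62°, forward 8.0 m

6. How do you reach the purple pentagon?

turn right 35°, forward 6.2 m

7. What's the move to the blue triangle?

turn left 50°, forward 5.3 m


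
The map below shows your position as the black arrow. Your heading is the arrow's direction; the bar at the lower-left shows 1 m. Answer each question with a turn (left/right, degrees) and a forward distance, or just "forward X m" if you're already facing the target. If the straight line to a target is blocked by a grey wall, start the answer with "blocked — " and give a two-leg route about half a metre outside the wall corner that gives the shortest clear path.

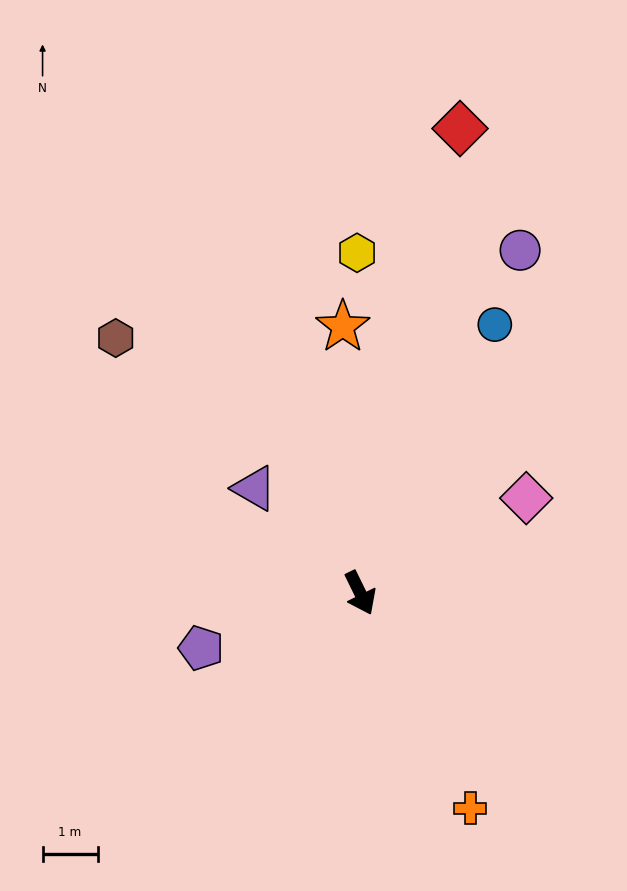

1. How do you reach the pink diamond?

turn left 94°, forward 3.5 m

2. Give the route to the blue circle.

turn left 127°, forward 5.5 m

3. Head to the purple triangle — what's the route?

turn right 161°, forward 2.7 m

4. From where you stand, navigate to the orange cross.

forward 4.4 m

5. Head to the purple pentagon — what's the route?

turn right 97°, forward 3.1 m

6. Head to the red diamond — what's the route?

turn left 142°, forward 8.6 m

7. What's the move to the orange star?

turn left 158°, forward 4.9 m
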